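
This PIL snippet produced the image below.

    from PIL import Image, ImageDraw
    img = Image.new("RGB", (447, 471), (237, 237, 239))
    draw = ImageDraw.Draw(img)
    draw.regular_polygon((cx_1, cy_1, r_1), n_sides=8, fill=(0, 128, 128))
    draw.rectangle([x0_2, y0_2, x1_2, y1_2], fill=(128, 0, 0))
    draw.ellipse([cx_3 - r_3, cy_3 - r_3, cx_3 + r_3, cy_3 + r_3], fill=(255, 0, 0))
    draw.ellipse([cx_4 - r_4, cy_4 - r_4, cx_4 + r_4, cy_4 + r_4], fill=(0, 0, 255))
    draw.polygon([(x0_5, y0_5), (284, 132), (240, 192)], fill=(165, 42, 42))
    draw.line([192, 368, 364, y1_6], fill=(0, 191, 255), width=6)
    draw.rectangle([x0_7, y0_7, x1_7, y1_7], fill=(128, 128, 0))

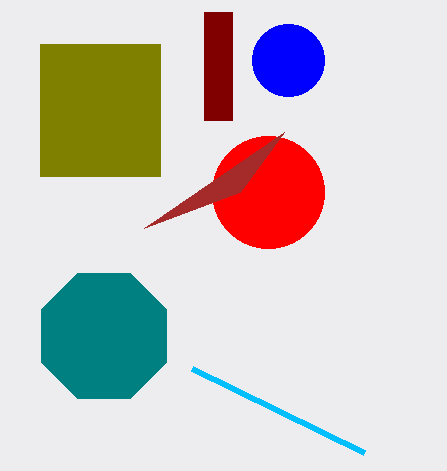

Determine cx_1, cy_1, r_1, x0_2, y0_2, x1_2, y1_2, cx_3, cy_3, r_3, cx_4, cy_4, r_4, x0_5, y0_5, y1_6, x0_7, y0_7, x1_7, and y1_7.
cx_1 = 104, cy_1 = 336, r_1 = 68, x0_2 = 204, y0_2 = 12, x1_2 = 232, y1_2 = 120, cx_3 = 268, cy_3 = 192, r_3 = 56, cx_4 = 288, cy_4 = 60, r_4 = 36, x0_5 = 144, y0_5 = 228, y1_6 = 452, x0_7 = 40, y0_7 = 44, x1_7 = 160, y1_7 = 176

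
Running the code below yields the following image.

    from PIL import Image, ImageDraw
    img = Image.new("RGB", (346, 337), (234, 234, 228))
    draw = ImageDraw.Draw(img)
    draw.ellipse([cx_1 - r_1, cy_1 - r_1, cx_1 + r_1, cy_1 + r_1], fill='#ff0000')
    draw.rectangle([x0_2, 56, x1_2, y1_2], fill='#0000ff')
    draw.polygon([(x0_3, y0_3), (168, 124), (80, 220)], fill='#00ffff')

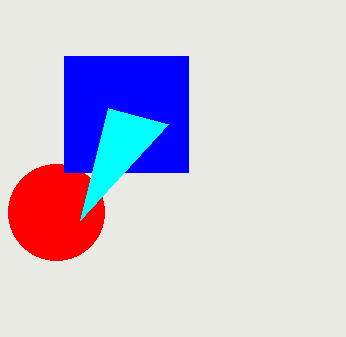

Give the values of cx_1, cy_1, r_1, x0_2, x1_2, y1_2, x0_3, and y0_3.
cx_1 = 56, cy_1 = 212, r_1 = 48, x0_2 = 64, x1_2 = 188, y1_2 = 172, x0_3 = 108, y0_3 = 108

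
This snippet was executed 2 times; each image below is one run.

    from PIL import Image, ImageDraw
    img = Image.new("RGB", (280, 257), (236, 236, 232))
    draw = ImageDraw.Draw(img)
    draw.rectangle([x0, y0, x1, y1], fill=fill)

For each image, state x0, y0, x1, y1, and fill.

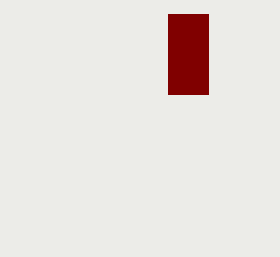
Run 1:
x0 = 168, y0 = 14, x1 = 208, y1 = 94, fill = 'maroon'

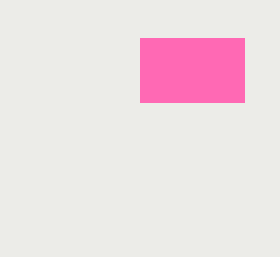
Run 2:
x0 = 140, y0 = 38, x1 = 244, y1 = 102, fill = 'hotpink'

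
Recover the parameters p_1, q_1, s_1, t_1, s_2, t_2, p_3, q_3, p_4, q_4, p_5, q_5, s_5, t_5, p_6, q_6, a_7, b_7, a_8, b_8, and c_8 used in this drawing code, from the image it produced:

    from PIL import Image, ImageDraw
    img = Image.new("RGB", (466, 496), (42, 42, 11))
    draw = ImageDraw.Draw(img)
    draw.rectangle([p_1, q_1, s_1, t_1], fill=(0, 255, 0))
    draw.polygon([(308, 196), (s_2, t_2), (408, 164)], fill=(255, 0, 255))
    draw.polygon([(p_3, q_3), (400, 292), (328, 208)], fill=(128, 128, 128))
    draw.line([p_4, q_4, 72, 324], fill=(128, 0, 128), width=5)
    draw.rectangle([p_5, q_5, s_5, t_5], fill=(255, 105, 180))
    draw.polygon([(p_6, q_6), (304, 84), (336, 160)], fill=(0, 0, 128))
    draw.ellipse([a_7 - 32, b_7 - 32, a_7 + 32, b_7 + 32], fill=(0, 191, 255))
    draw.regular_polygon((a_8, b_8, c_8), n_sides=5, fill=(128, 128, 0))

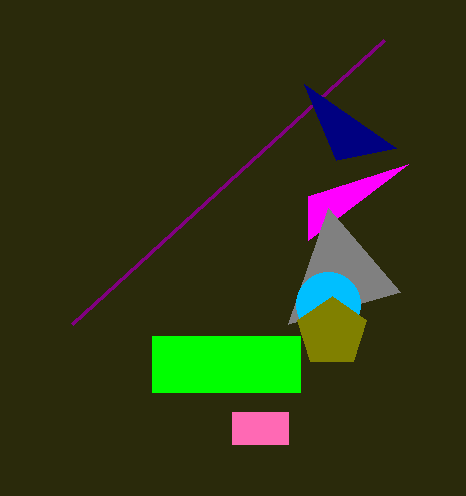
p_1 = 152, q_1 = 336, s_1 = 300, t_1 = 392, s_2 = 308, t_2 = 240, p_3 = 288, q_3 = 324, p_4 = 384, q_4 = 40, p_5 = 232, q_5 = 412, s_5 = 288, t_5 = 444, p_6 = 396, q_6 = 148, a_7 = 328, b_7 = 304, a_8 = 332, b_8 = 332, c_8 = 36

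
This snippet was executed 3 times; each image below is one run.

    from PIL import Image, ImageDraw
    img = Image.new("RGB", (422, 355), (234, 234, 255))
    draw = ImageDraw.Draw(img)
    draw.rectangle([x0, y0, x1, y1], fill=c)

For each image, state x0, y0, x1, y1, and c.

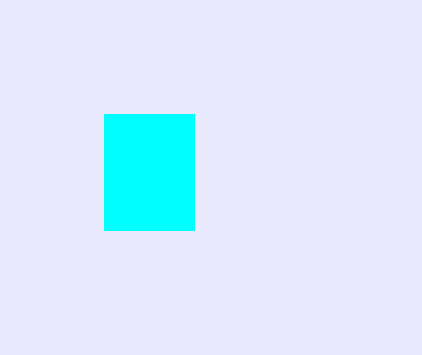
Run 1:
x0 = 104; y0 = 114; x1 = 194; y1 = 230; c = 'cyan'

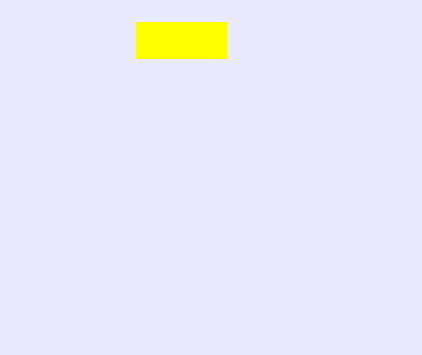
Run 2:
x0 = 136, y0 = 22, x1 = 226, y1 = 58, c = 'yellow'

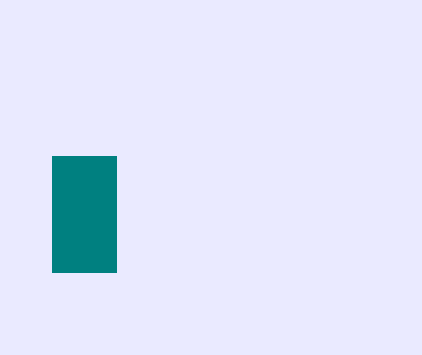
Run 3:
x0 = 52
y0 = 156
x1 = 116
y1 = 272
c = 'teal'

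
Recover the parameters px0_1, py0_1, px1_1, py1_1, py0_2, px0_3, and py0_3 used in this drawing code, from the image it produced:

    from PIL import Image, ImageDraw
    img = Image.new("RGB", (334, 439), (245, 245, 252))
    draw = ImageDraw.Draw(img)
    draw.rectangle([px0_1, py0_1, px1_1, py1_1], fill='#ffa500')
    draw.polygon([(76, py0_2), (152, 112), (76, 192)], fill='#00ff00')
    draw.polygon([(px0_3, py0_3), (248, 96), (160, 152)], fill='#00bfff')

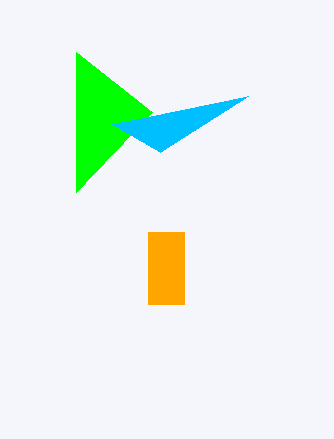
px0_1 = 148, py0_1 = 232, px1_1 = 184, py1_1 = 304, py0_2 = 52, px0_3 = 112, py0_3 = 124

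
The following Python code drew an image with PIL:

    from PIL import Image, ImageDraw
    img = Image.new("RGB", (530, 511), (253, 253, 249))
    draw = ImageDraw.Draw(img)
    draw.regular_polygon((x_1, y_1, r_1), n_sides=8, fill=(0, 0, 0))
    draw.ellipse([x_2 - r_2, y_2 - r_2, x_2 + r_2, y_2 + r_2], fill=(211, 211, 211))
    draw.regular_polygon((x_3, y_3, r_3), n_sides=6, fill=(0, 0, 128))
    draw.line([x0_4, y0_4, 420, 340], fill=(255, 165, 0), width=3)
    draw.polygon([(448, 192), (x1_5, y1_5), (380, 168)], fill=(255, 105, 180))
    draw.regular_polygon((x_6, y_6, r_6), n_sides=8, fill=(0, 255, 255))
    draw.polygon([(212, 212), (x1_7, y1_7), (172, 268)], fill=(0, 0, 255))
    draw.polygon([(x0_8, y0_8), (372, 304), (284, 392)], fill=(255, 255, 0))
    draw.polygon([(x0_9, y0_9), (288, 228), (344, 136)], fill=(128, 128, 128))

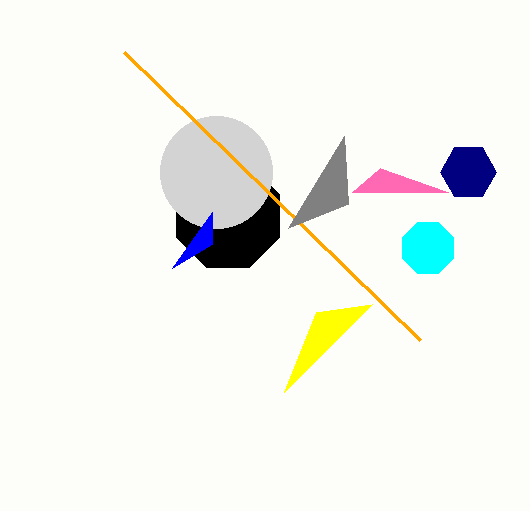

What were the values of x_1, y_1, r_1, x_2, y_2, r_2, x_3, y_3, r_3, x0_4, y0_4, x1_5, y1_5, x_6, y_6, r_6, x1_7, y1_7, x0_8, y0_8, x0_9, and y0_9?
x_1 = 228; y_1 = 216; r_1 = 56; x_2 = 216; y_2 = 172; r_2 = 56; x_3 = 468; y_3 = 172; r_3 = 28; x0_4 = 124; y0_4 = 52; x1_5 = 352; y1_5 = 192; x_6 = 428; y_6 = 248; r_6 = 28; x1_7 = 212; y1_7 = 244; x0_8 = 316; y0_8 = 312; x0_9 = 348; y0_9 = 204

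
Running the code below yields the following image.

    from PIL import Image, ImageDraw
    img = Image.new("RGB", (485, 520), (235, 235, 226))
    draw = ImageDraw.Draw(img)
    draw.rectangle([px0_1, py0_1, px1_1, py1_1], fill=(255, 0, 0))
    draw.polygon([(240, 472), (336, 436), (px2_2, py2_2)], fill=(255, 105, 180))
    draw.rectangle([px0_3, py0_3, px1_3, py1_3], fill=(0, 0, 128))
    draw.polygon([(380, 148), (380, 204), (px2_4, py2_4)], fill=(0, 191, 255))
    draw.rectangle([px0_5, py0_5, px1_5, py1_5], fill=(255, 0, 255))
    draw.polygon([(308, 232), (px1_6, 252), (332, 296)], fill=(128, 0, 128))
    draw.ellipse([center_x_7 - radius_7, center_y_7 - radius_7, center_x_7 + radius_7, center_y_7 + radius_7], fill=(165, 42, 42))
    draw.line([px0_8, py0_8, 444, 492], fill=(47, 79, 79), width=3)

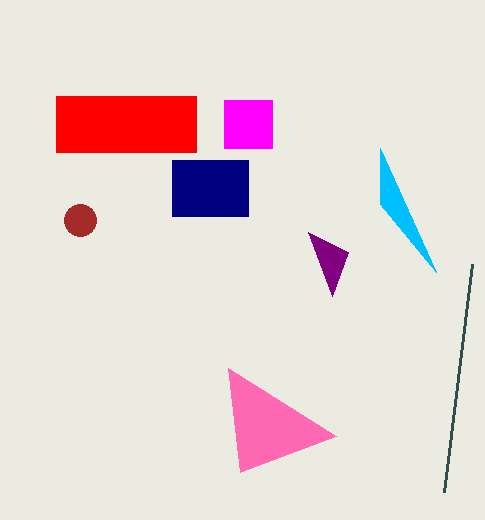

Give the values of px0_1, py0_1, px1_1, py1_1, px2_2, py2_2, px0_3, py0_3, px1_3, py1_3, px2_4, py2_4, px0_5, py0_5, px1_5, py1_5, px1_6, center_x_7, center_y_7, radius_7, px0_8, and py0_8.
px0_1 = 56, py0_1 = 96, px1_1 = 196, py1_1 = 152, px2_2 = 228, py2_2 = 368, px0_3 = 172, py0_3 = 160, px1_3 = 248, py1_3 = 216, px2_4 = 436, py2_4 = 272, px0_5 = 224, py0_5 = 100, px1_5 = 272, py1_5 = 148, px1_6 = 348, center_x_7 = 80, center_y_7 = 220, radius_7 = 16, px0_8 = 472, py0_8 = 264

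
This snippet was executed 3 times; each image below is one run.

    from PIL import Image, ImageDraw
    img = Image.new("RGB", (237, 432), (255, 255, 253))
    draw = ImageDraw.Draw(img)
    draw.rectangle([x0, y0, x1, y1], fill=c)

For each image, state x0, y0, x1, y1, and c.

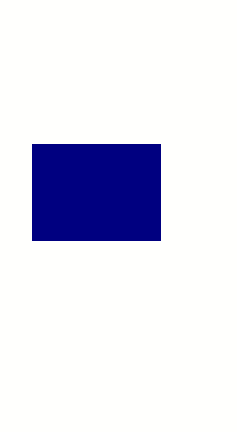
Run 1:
x0 = 32
y0 = 144
x1 = 160
y1 = 240
c = 'navy'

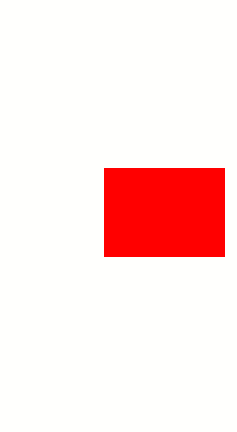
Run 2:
x0 = 104; y0 = 168; x1 = 224; y1 = 256; c = 'red'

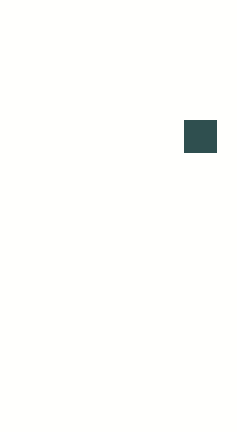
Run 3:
x0 = 184
y0 = 120
x1 = 216
y1 = 152
c = 'darkslategray'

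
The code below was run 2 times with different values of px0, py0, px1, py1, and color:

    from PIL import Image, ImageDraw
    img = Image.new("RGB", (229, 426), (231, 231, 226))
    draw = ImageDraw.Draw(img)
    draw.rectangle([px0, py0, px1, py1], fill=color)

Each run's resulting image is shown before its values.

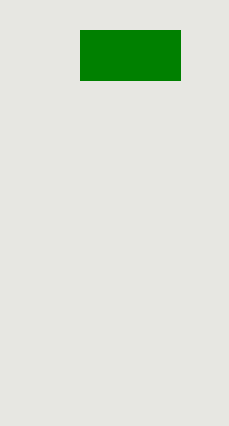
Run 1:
px0 = 80
py0 = 30
px1 = 180
py1 = 80
color = 'green'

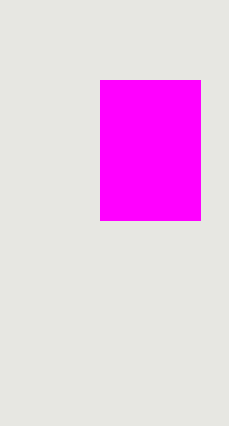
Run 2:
px0 = 100; py0 = 80; px1 = 200; py1 = 220; color = 'magenta'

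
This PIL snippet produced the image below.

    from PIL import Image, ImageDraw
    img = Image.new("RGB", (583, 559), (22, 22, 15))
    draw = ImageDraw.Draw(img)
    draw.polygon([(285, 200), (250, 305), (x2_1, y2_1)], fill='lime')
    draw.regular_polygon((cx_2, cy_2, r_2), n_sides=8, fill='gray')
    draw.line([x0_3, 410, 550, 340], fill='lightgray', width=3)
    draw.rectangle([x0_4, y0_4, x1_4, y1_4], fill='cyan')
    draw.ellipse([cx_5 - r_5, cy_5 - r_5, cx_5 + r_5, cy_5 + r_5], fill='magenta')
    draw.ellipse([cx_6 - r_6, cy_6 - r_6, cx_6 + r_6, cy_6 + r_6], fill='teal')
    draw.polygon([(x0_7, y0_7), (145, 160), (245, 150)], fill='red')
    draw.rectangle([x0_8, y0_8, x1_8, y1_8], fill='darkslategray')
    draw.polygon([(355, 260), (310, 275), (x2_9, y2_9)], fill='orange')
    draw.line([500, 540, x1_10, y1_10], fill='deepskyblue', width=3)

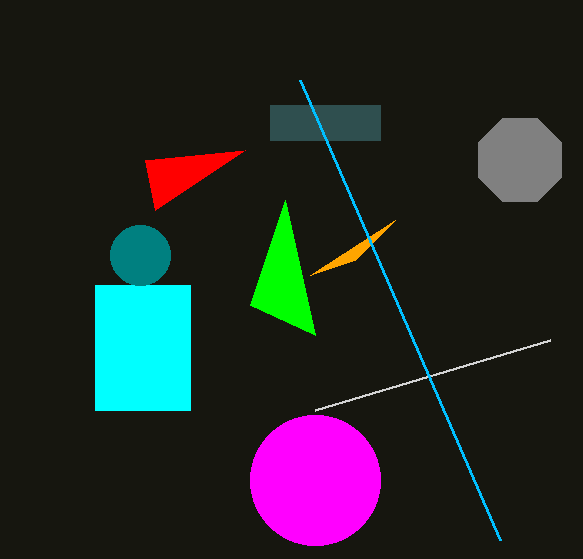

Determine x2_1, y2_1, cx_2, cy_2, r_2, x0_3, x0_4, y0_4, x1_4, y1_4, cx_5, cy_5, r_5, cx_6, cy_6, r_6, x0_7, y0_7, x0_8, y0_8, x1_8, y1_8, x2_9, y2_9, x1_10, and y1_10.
x2_1 = 315; y2_1 = 335; cx_2 = 520; cy_2 = 160; r_2 = 45; x0_3 = 315; x0_4 = 95; y0_4 = 285; x1_4 = 190; y1_4 = 410; cx_5 = 315; cy_5 = 480; r_5 = 65; cx_6 = 140; cy_6 = 255; r_6 = 30; x0_7 = 155; y0_7 = 210; x0_8 = 270; y0_8 = 105; x1_8 = 380; y1_8 = 140; x2_9 = 395; y2_9 = 220; x1_10 = 300; y1_10 = 80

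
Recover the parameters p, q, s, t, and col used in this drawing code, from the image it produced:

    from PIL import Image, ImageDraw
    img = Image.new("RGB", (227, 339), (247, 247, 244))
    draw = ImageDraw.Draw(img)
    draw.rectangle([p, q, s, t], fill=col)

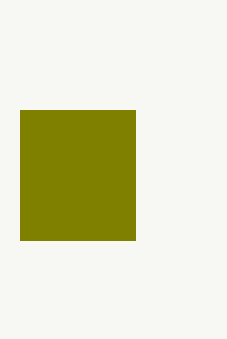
p = 20, q = 110, s = 135, t = 240, col = 'olive'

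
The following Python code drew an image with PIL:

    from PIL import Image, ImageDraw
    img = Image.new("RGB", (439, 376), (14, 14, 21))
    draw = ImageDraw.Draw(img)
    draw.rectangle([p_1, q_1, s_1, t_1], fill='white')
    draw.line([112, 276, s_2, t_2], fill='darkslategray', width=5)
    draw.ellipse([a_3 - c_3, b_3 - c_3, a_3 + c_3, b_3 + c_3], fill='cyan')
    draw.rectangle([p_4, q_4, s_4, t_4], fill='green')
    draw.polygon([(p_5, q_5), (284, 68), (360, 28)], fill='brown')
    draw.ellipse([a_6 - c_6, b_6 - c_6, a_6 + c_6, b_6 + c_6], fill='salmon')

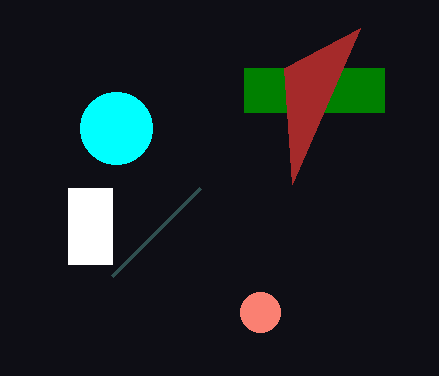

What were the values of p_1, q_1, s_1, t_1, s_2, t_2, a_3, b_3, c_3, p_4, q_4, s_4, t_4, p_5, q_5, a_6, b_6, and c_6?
p_1 = 68, q_1 = 188, s_1 = 112, t_1 = 264, s_2 = 200, t_2 = 188, a_3 = 116, b_3 = 128, c_3 = 36, p_4 = 244, q_4 = 68, s_4 = 384, t_4 = 112, p_5 = 292, q_5 = 184, a_6 = 260, b_6 = 312, c_6 = 20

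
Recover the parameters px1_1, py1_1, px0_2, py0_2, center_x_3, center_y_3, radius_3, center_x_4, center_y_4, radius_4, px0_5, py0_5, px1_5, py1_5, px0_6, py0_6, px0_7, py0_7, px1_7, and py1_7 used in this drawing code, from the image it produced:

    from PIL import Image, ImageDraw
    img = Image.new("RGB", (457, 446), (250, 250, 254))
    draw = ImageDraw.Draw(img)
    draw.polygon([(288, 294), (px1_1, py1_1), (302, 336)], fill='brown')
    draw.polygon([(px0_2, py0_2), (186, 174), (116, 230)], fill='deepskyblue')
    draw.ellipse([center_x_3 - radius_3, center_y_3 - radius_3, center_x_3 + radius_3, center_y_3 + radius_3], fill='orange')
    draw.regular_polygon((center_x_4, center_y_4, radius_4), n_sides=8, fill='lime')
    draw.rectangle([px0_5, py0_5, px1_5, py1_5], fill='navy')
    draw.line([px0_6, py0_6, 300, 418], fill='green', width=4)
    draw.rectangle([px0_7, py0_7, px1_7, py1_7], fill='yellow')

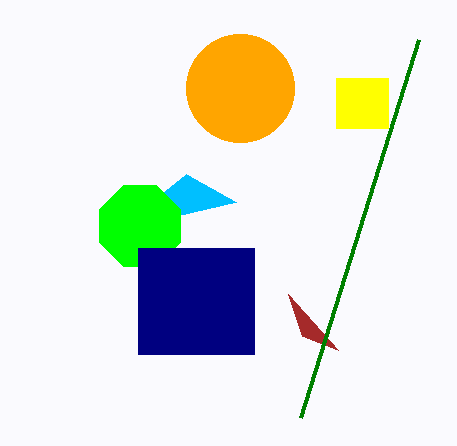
px1_1 = 338
py1_1 = 350
px0_2 = 236
py0_2 = 202
center_x_3 = 240
center_y_3 = 88
radius_3 = 54
center_x_4 = 140
center_y_4 = 226
radius_4 = 44
px0_5 = 138
py0_5 = 248
px1_5 = 254
py1_5 = 354
px0_6 = 418
py0_6 = 40
px0_7 = 336
py0_7 = 78
px1_7 = 388
py1_7 = 128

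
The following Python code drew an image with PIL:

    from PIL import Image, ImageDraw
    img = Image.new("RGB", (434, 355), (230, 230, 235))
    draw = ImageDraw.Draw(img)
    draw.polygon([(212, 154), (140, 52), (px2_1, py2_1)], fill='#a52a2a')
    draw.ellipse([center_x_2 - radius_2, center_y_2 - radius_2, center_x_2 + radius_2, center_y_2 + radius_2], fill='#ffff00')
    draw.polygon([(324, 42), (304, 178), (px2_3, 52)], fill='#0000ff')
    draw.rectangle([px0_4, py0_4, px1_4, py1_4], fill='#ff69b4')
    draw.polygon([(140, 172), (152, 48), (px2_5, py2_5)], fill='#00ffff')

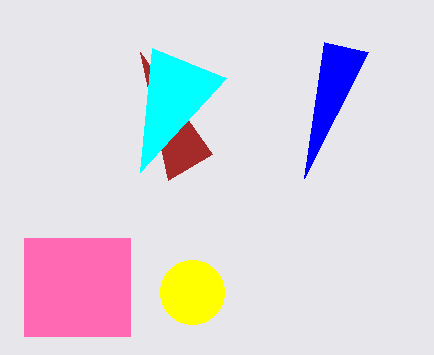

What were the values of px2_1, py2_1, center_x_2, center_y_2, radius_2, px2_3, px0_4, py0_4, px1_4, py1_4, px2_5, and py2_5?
px2_1 = 168
py2_1 = 180
center_x_2 = 192
center_y_2 = 292
radius_2 = 32
px2_3 = 368
px0_4 = 24
py0_4 = 238
px1_4 = 130
py1_4 = 336
px2_5 = 226
py2_5 = 78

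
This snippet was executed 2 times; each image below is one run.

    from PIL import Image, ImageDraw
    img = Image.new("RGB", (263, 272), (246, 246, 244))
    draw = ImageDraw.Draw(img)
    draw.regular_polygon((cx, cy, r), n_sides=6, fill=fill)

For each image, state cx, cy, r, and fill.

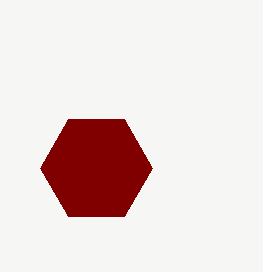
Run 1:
cx = 96; cy = 168; r = 56; fill = 'maroon'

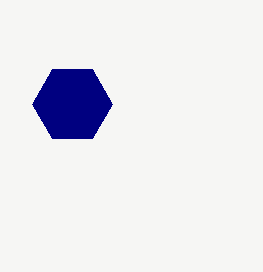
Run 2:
cx = 72; cy = 104; r = 40; fill = 'navy'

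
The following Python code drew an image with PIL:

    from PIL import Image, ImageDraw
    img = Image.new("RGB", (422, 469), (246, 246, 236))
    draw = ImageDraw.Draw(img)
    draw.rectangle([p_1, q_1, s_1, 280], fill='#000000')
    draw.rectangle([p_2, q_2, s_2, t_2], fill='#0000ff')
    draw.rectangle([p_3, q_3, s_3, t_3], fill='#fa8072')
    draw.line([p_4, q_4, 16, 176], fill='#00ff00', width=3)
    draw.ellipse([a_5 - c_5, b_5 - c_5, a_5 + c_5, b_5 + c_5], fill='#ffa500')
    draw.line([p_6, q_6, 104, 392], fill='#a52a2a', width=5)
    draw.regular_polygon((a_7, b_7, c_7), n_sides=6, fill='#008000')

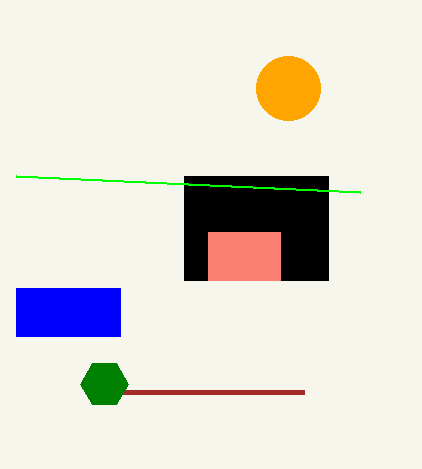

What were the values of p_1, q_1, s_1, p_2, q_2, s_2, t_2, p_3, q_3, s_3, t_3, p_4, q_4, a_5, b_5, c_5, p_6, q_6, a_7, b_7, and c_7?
p_1 = 184, q_1 = 176, s_1 = 328, p_2 = 16, q_2 = 288, s_2 = 120, t_2 = 336, p_3 = 208, q_3 = 232, s_3 = 280, t_3 = 280, p_4 = 360, q_4 = 192, a_5 = 288, b_5 = 88, c_5 = 32, p_6 = 304, q_6 = 392, a_7 = 104, b_7 = 384, c_7 = 24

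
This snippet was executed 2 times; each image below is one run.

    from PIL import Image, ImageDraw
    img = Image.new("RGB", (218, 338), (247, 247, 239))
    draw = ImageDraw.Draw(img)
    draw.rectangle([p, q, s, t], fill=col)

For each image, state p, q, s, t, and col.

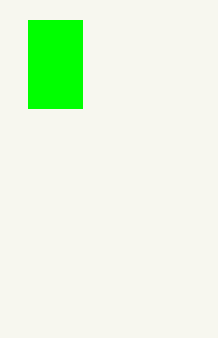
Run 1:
p = 28, q = 20, s = 82, t = 108, col = 'lime'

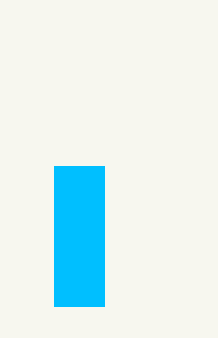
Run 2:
p = 54; q = 166; s = 104; t = 306; col = 'deepskyblue'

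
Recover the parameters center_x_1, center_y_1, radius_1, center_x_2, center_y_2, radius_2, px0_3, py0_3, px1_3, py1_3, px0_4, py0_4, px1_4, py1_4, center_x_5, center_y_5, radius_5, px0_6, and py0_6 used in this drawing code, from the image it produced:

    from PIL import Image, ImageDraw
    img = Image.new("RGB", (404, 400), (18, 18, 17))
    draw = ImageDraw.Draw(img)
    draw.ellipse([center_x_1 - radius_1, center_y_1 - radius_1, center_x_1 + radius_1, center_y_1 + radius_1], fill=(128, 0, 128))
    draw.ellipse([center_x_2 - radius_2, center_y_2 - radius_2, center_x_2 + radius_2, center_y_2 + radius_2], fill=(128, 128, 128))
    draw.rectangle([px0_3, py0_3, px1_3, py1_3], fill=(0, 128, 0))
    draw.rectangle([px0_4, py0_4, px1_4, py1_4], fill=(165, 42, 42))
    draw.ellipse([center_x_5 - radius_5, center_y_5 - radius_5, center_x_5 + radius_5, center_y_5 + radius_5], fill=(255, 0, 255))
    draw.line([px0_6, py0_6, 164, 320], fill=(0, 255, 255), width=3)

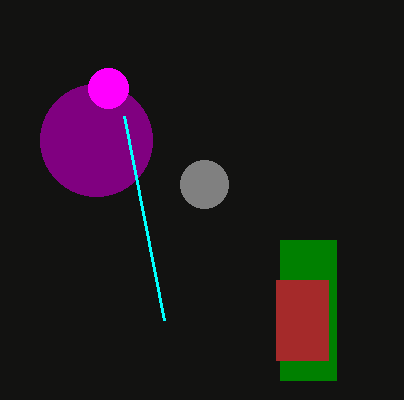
center_x_1 = 96, center_y_1 = 140, radius_1 = 56, center_x_2 = 204, center_y_2 = 184, radius_2 = 24, px0_3 = 280, py0_3 = 240, px1_3 = 336, py1_3 = 380, px0_4 = 276, py0_4 = 280, px1_4 = 328, py1_4 = 360, center_x_5 = 108, center_y_5 = 88, radius_5 = 20, px0_6 = 124, py0_6 = 116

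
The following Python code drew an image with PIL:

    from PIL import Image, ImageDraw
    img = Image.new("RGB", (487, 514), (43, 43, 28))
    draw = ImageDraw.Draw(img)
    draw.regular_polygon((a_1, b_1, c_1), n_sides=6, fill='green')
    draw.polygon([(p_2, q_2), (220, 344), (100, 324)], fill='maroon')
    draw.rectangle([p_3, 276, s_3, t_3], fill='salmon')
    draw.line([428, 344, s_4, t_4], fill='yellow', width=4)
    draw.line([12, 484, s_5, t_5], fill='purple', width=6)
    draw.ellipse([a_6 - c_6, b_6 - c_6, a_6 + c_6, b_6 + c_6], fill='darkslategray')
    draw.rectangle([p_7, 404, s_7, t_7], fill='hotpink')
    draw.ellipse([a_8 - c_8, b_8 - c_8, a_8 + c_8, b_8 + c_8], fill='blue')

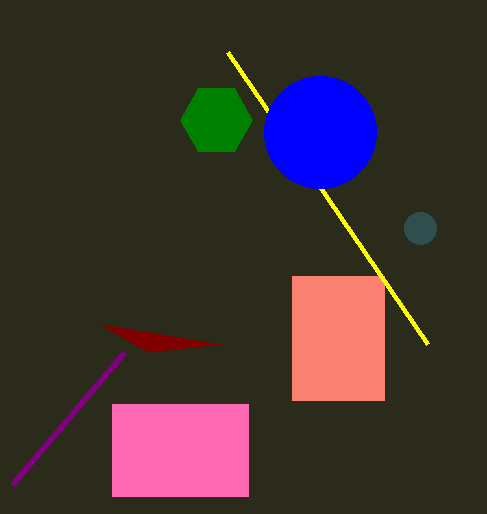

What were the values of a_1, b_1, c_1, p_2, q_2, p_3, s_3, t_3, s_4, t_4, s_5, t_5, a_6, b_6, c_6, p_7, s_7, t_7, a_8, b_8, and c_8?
a_1 = 216; b_1 = 120; c_1 = 36; p_2 = 148; q_2 = 352; p_3 = 292; s_3 = 384; t_3 = 400; s_4 = 228; t_4 = 52; s_5 = 124; t_5 = 352; a_6 = 420; b_6 = 228; c_6 = 16; p_7 = 112; s_7 = 248; t_7 = 496; a_8 = 320; b_8 = 132; c_8 = 56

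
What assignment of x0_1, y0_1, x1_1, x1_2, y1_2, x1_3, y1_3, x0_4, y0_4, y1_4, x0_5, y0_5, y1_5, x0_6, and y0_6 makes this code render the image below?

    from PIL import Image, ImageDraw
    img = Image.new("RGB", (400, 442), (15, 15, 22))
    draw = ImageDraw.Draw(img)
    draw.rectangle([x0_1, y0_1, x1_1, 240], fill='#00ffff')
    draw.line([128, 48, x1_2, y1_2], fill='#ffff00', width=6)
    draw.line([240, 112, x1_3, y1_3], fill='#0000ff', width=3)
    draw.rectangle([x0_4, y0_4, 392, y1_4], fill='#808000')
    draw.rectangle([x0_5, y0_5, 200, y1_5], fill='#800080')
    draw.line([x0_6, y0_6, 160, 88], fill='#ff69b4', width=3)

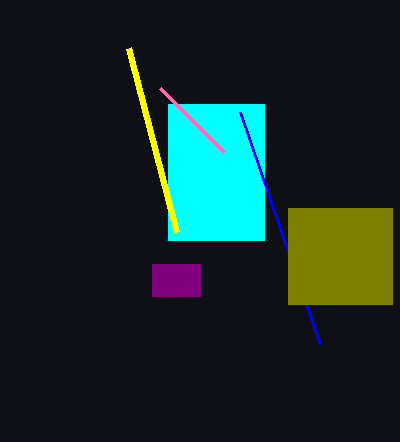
x0_1 = 168; y0_1 = 104; x1_1 = 264; x1_2 = 176; y1_2 = 232; x1_3 = 320; y1_3 = 344; x0_4 = 288; y0_4 = 208; y1_4 = 304; x0_5 = 152; y0_5 = 264; y1_5 = 296; x0_6 = 224; y0_6 = 152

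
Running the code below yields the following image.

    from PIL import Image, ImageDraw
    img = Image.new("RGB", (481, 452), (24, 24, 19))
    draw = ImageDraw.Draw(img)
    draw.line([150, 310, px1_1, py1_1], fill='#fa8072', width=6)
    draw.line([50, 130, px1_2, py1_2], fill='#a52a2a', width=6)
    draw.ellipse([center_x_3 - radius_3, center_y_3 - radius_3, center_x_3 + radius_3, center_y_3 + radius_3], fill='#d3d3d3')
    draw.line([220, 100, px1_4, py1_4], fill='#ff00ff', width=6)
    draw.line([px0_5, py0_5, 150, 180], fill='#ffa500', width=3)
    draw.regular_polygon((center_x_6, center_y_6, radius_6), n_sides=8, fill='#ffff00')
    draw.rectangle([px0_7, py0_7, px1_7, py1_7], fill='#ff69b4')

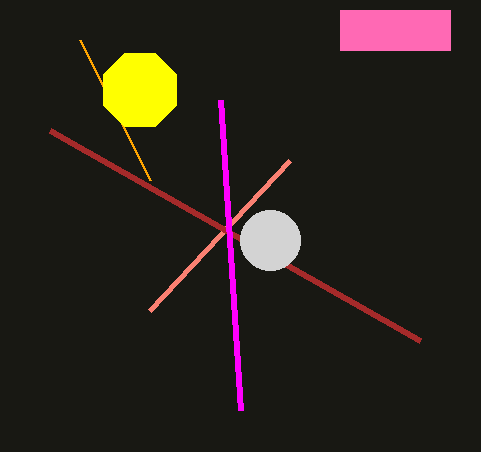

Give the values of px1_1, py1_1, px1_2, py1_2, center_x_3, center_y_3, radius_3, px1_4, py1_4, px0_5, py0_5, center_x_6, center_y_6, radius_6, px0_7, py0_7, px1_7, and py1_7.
px1_1 = 290, py1_1 = 160, px1_2 = 420, py1_2 = 340, center_x_3 = 270, center_y_3 = 240, radius_3 = 30, px1_4 = 240, py1_4 = 410, px0_5 = 80, py0_5 = 40, center_x_6 = 140, center_y_6 = 90, radius_6 = 40, px0_7 = 340, py0_7 = 10, px1_7 = 450, py1_7 = 50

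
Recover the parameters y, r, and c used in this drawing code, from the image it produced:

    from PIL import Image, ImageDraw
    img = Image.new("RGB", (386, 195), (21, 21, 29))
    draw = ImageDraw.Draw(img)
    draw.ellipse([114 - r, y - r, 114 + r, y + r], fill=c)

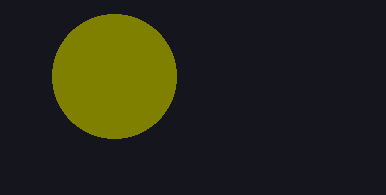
y = 76; r = 62; c = 'olive'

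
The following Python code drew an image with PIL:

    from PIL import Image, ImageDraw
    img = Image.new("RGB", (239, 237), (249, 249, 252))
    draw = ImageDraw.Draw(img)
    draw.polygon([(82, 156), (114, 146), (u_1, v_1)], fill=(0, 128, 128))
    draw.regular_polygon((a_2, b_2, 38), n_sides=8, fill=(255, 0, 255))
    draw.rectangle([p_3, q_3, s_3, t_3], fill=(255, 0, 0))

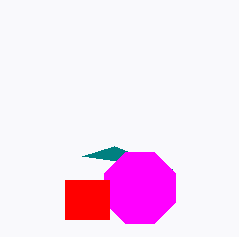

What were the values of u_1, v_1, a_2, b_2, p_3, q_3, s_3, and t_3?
u_1 = 172; v_1 = 169; a_2 = 140; b_2 = 188; p_3 = 65; q_3 = 180; s_3 = 109; t_3 = 219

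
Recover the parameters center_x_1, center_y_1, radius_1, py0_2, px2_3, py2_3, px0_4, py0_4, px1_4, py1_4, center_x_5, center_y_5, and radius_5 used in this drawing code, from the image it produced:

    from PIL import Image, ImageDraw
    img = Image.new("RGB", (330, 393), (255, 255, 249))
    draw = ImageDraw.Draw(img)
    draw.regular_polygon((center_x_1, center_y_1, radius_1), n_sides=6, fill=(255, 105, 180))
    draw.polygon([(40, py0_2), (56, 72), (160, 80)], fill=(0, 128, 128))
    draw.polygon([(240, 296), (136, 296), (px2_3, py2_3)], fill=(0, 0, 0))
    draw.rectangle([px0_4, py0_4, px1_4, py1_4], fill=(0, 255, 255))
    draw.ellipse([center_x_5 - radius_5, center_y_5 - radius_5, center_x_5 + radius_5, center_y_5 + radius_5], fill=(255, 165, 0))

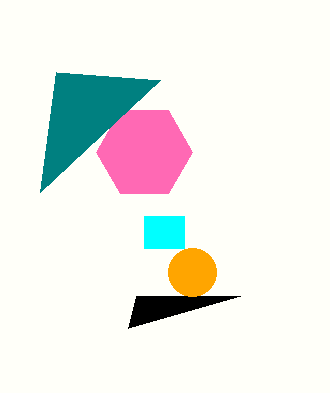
center_x_1 = 144, center_y_1 = 152, radius_1 = 48, py0_2 = 192, px2_3 = 128, py2_3 = 328, px0_4 = 144, py0_4 = 216, px1_4 = 184, py1_4 = 248, center_x_5 = 192, center_y_5 = 272, radius_5 = 24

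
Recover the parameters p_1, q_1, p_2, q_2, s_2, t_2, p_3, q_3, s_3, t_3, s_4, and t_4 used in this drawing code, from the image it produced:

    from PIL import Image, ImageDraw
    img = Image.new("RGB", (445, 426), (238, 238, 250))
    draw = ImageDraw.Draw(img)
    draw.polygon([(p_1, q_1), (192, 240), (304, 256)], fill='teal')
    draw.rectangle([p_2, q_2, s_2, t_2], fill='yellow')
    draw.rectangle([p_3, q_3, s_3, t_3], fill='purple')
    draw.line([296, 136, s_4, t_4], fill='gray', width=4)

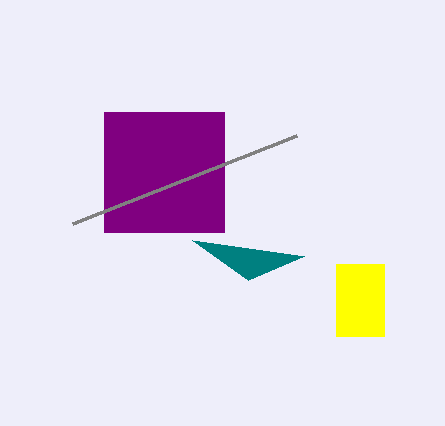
p_1 = 248, q_1 = 280, p_2 = 336, q_2 = 264, s_2 = 384, t_2 = 336, p_3 = 104, q_3 = 112, s_3 = 224, t_3 = 232, s_4 = 72, t_4 = 224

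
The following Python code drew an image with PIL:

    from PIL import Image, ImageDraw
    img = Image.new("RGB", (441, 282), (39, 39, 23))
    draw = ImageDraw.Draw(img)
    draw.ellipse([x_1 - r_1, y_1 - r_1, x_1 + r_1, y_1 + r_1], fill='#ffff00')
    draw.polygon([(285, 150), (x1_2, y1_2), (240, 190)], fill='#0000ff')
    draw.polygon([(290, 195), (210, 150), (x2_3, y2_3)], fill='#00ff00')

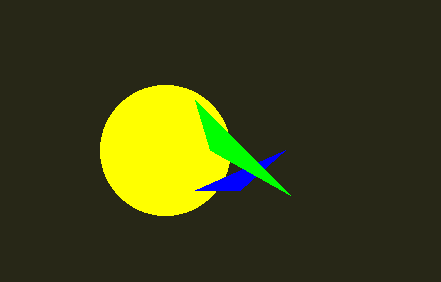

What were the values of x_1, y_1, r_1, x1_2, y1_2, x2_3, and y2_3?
x_1 = 165; y_1 = 150; r_1 = 65; x1_2 = 195; y1_2 = 190; x2_3 = 195; y2_3 = 100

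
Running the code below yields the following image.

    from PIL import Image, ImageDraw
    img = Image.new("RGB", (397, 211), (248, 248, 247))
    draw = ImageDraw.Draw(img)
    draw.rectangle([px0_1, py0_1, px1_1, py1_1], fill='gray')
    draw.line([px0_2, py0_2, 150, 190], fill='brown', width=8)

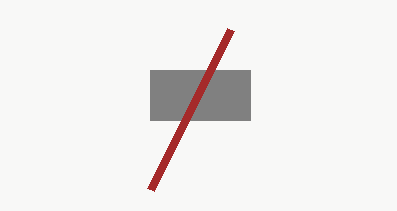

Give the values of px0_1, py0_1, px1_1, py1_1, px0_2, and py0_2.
px0_1 = 150; py0_1 = 70; px1_1 = 250; py1_1 = 120; px0_2 = 230; py0_2 = 30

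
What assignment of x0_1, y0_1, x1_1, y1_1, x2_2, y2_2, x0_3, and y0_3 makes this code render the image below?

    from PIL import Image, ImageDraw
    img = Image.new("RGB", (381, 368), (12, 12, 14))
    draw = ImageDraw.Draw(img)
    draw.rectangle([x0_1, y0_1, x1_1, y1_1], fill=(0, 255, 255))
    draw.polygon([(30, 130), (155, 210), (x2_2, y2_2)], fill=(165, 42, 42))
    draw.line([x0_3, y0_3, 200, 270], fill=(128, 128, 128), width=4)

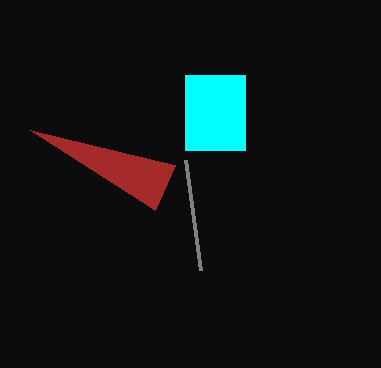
x0_1 = 185; y0_1 = 75; x1_1 = 245; y1_1 = 150; x2_2 = 175; y2_2 = 165; x0_3 = 185; y0_3 = 160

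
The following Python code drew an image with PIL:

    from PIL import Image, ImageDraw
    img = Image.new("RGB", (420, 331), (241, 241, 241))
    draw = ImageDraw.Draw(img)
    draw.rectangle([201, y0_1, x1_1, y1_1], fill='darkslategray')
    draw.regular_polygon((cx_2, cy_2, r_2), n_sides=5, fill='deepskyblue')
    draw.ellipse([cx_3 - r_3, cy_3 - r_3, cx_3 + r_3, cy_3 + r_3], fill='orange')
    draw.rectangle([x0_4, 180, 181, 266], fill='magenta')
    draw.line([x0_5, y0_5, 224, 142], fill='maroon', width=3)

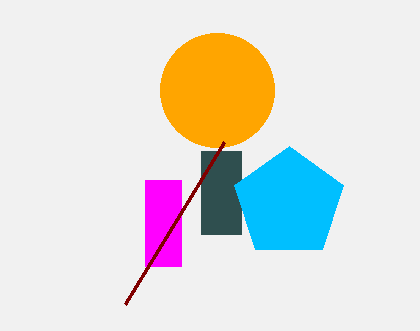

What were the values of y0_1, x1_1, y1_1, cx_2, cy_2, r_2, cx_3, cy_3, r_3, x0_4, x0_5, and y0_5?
y0_1 = 151, x1_1 = 241, y1_1 = 234, cx_2 = 289, cy_2 = 203, r_2 = 57, cx_3 = 217, cy_3 = 90, r_3 = 57, x0_4 = 145, x0_5 = 125, y0_5 = 304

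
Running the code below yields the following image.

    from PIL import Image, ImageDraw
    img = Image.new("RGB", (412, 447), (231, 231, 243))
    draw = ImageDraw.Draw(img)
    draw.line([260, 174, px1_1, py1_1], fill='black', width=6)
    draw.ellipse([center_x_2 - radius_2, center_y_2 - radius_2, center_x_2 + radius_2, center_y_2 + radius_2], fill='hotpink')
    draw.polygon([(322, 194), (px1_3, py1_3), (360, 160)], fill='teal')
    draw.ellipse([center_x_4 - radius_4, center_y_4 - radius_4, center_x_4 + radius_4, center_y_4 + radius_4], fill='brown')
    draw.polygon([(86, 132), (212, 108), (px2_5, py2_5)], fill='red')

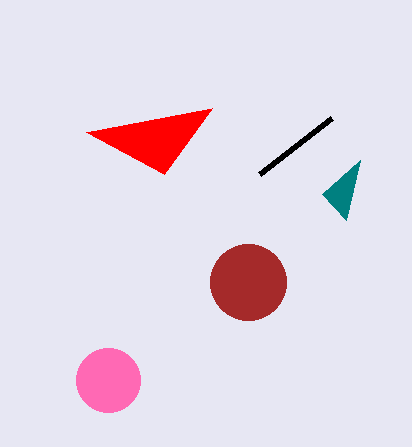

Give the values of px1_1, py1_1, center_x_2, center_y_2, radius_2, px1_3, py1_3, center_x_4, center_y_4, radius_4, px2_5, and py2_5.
px1_1 = 332; py1_1 = 118; center_x_2 = 108; center_y_2 = 380; radius_2 = 32; px1_3 = 346; py1_3 = 220; center_x_4 = 248; center_y_4 = 282; radius_4 = 38; px2_5 = 164; py2_5 = 174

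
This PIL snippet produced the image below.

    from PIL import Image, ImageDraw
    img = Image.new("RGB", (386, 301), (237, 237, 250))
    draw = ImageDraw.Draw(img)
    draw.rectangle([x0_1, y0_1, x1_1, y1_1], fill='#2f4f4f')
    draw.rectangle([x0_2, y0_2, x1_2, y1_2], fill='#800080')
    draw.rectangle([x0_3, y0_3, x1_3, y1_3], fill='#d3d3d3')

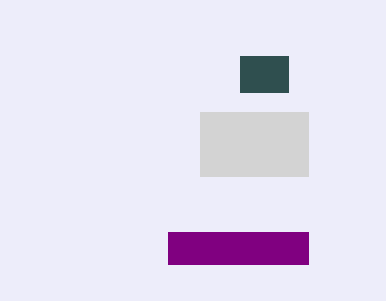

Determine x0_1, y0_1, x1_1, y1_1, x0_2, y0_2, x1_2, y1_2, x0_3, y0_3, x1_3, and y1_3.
x0_1 = 240; y0_1 = 56; x1_1 = 288; y1_1 = 92; x0_2 = 168; y0_2 = 232; x1_2 = 308; y1_2 = 264; x0_3 = 200; y0_3 = 112; x1_3 = 308; y1_3 = 176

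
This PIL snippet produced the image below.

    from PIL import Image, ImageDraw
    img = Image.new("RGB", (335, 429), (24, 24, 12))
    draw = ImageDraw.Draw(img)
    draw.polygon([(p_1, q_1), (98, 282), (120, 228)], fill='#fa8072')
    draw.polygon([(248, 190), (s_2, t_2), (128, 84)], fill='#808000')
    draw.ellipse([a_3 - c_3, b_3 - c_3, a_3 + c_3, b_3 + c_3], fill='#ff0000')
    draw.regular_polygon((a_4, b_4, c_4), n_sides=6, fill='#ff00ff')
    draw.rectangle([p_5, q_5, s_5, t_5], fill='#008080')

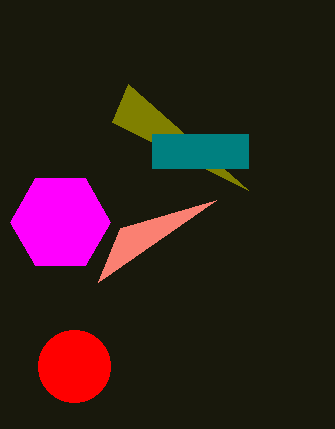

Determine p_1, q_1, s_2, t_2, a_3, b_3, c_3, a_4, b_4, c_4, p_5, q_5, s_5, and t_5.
p_1 = 216, q_1 = 200, s_2 = 112, t_2 = 122, a_3 = 74, b_3 = 366, c_3 = 36, a_4 = 60, b_4 = 222, c_4 = 50, p_5 = 152, q_5 = 134, s_5 = 248, t_5 = 168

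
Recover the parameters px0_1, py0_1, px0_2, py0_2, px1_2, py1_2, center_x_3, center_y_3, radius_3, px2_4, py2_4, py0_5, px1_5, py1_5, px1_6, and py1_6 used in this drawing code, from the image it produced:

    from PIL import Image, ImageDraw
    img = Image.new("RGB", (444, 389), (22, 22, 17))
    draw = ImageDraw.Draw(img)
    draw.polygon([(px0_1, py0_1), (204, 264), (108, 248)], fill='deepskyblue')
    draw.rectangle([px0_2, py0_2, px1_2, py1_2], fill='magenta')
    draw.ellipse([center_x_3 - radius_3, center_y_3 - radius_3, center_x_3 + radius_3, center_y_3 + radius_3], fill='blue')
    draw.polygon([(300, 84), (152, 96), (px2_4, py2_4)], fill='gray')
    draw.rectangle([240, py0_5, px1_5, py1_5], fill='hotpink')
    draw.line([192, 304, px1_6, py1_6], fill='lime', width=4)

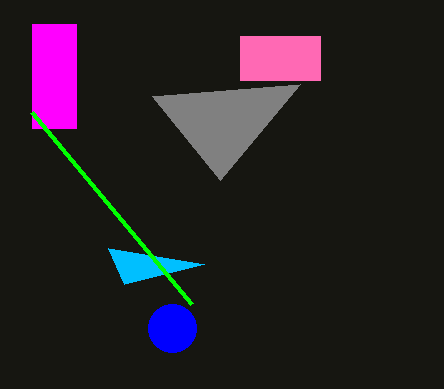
px0_1 = 124, py0_1 = 284, px0_2 = 32, py0_2 = 24, px1_2 = 76, py1_2 = 128, center_x_3 = 172, center_y_3 = 328, radius_3 = 24, px2_4 = 220, py2_4 = 180, py0_5 = 36, px1_5 = 320, py1_5 = 80, px1_6 = 32, py1_6 = 112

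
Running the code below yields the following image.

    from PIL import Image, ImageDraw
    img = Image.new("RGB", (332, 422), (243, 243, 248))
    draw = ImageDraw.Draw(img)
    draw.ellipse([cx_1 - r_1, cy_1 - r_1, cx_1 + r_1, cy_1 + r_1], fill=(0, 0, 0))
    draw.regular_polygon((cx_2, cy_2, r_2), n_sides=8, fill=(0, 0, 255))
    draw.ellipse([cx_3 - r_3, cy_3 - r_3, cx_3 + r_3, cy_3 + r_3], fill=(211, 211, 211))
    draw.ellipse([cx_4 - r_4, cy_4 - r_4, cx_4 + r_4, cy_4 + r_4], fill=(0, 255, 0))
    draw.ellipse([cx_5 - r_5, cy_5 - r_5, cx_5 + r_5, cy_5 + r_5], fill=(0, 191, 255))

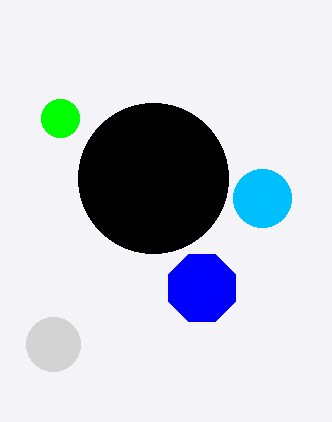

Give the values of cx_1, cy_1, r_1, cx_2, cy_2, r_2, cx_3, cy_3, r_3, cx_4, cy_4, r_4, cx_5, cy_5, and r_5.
cx_1 = 153
cy_1 = 178
r_1 = 75
cx_2 = 202
cy_2 = 288
r_2 = 36
cx_3 = 53
cy_3 = 344
r_3 = 27
cx_4 = 60
cy_4 = 118
r_4 = 19
cx_5 = 262
cy_5 = 198
r_5 = 29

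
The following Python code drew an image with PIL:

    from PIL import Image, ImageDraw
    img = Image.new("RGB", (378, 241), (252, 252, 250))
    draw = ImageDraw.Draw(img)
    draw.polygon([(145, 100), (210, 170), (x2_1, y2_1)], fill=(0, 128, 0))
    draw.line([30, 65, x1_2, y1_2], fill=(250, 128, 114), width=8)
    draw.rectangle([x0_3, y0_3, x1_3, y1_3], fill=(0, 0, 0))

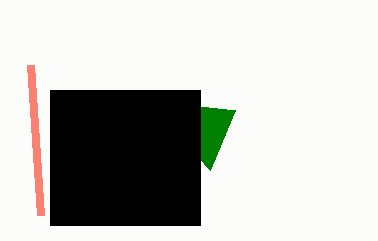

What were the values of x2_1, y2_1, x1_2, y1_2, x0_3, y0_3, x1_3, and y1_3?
x2_1 = 235; y2_1 = 110; x1_2 = 40; y1_2 = 215; x0_3 = 50; y0_3 = 90; x1_3 = 200; y1_3 = 225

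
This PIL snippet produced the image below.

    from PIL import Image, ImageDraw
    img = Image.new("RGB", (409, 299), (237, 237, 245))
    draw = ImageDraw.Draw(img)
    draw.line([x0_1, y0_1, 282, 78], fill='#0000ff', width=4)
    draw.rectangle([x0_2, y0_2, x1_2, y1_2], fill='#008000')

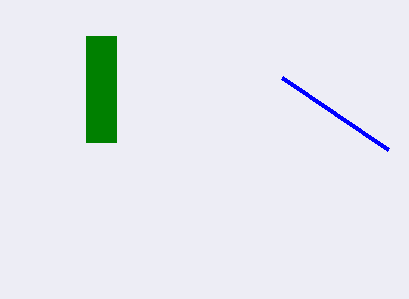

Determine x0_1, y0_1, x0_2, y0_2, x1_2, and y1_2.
x0_1 = 388; y0_1 = 150; x0_2 = 86; y0_2 = 36; x1_2 = 116; y1_2 = 142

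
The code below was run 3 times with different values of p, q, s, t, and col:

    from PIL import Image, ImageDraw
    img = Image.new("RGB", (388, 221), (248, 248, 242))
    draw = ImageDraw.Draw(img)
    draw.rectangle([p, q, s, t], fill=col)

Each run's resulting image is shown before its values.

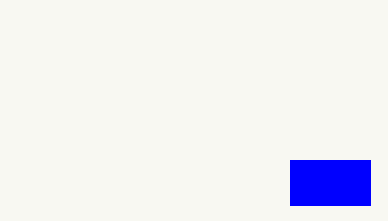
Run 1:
p = 290
q = 160
s = 370
t = 205
col = 'blue'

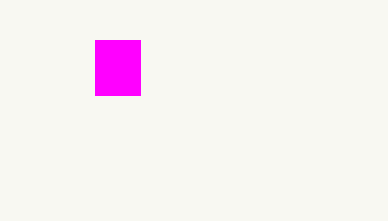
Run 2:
p = 95, q = 40, s = 140, t = 95, col = 'magenta'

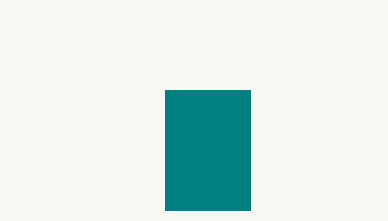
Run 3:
p = 165
q = 90
s = 250
t = 210
col = 'teal'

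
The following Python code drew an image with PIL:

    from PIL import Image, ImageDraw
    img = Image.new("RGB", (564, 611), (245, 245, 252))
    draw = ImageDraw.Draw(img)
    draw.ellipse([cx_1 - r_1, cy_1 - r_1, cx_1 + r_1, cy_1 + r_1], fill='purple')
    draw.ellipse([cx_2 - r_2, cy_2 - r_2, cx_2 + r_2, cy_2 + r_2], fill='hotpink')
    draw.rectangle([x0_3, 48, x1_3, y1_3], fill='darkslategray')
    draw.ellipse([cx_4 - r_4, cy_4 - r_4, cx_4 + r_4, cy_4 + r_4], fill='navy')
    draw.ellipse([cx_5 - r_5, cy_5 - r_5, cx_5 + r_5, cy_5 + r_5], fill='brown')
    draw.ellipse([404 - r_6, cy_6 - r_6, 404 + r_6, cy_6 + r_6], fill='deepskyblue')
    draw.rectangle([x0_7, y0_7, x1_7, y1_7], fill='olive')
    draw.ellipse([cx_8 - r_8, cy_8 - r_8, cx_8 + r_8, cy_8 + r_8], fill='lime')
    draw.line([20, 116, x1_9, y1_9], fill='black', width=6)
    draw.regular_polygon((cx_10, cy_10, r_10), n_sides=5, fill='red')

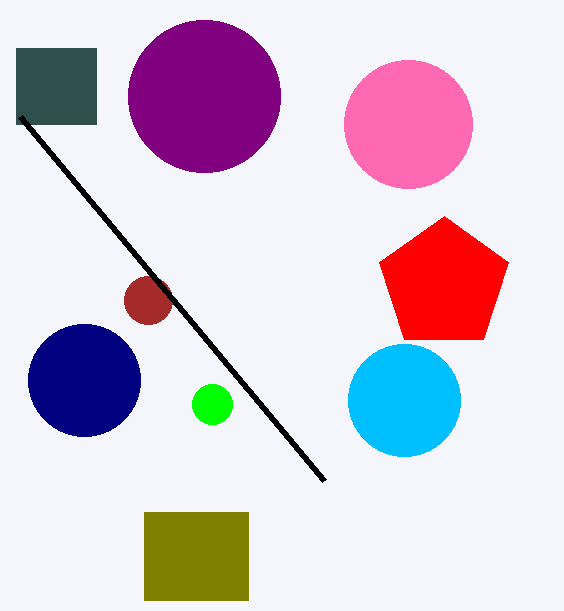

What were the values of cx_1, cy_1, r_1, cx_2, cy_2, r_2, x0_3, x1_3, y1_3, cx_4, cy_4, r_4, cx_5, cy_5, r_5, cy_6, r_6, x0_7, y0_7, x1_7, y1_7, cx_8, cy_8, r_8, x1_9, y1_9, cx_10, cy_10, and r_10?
cx_1 = 204; cy_1 = 96; r_1 = 76; cx_2 = 408; cy_2 = 124; r_2 = 64; x0_3 = 16; x1_3 = 96; y1_3 = 124; cx_4 = 84; cy_4 = 380; r_4 = 56; cx_5 = 148; cy_5 = 300; r_5 = 24; cy_6 = 400; r_6 = 56; x0_7 = 144; y0_7 = 512; x1_7 = 248; y1_7 = 600; cx_8 = 212; cy_8 = 404; r_8 = 20; x1_9 = 324; y1_9 = 480; cx_10 = 444; cy_10 = 284; r_10 = 68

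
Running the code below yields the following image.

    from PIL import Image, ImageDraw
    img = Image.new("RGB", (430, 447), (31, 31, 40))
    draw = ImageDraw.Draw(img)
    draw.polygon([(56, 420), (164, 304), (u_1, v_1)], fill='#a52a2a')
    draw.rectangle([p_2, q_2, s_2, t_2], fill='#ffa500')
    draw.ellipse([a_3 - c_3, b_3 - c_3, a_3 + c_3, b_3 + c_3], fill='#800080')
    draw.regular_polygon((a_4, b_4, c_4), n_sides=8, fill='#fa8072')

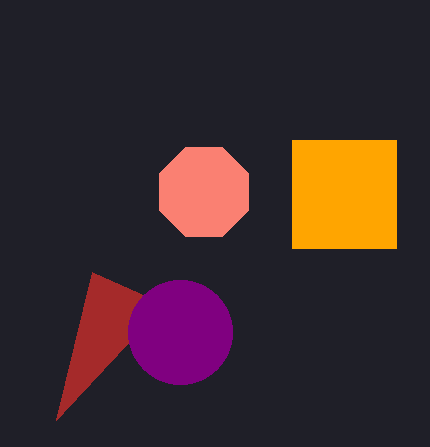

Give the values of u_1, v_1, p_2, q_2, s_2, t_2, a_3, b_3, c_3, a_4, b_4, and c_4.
u_1 = 92; v_1 = 272; p_2 = 292; q_2 = 140; s_2 = 396; t_2 = 248; a_3 = 180; b_3 = 332; c_3 = 52; a_4 = 204; b_4 = 192; c_4 = 48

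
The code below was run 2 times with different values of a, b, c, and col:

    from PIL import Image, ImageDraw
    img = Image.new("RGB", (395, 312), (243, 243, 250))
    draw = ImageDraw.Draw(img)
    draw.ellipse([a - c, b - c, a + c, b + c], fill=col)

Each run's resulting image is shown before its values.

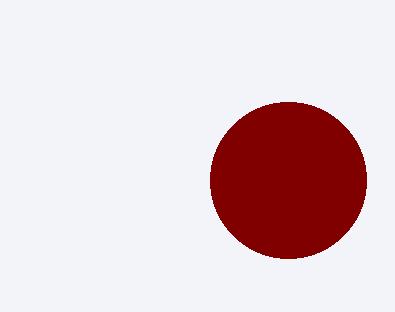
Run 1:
a = 288
b = 180
c = 78
col = 'maroon'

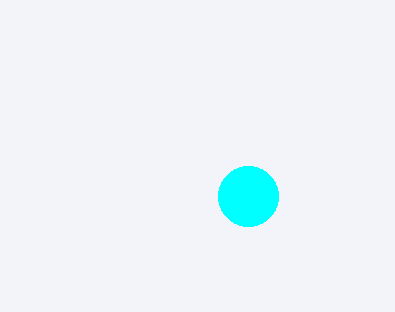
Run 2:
a = 248, b = 196, c = 30, col = 'cyan'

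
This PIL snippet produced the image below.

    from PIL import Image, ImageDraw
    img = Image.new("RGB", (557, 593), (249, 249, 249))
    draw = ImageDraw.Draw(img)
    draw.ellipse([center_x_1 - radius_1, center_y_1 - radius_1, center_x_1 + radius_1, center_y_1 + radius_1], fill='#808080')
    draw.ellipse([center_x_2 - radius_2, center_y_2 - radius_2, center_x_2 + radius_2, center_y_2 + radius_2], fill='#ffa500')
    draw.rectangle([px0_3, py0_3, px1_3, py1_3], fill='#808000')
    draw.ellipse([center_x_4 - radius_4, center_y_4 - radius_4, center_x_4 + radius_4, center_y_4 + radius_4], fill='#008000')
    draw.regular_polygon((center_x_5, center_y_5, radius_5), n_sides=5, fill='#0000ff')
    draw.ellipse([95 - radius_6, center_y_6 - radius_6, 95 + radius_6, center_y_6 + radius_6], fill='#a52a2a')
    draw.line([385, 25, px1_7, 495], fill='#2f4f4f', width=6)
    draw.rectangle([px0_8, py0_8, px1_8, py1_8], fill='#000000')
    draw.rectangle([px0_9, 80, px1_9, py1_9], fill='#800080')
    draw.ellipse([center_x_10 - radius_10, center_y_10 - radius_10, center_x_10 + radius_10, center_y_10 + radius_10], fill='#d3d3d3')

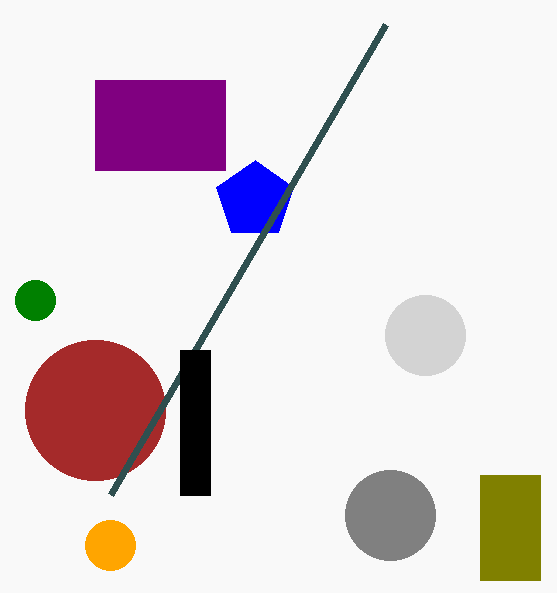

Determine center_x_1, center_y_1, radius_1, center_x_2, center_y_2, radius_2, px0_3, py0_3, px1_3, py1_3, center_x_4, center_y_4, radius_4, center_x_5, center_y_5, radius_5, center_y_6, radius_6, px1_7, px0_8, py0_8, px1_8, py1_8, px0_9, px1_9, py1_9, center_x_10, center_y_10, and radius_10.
center_x_1 = 390, center_y_1 = 515, radius_1 = 45, center_x_2 = 110, center_y_2 = 545, radius_2 = 25, px0_3 = 480, py0_3 = 475, px1_3 = 540, py1_3 = 580, center_x_4 = 35, center_y_4 = 300, radius_4 = 20, center_x_5 = 255, center_y_5 = 200, radius_5 = 40, center_y_6 = 410, radius_6 = 70, px1_7 = 110, px0_8 = 180, py0_8 = 350, px1_8 = 210, py1_8 = 495, px0_9 = 95, px1_9 = 225, py1_9 = 170, center_x_10 = 425, center_y_10 = 335, radius_10 = 40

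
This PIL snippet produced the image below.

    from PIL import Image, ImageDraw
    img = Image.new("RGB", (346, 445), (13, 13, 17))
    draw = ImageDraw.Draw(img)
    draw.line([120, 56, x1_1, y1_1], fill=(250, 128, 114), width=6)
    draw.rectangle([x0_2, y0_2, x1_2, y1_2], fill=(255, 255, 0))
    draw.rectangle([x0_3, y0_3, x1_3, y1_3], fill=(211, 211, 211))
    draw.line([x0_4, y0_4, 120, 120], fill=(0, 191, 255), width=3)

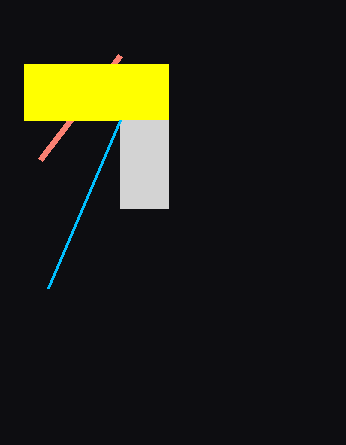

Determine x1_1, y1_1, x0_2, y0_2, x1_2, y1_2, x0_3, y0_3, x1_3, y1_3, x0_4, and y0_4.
x1_1 = 40
y1_1 = 160
x0_2 = 24
y0_2 = 64
x1_2 = 168
y1_2 = 120
x0_3 = 120
y0_3 = 120
x1_3 = 168
y1_3 = 208
x0_4 = 48
y0_4 = 288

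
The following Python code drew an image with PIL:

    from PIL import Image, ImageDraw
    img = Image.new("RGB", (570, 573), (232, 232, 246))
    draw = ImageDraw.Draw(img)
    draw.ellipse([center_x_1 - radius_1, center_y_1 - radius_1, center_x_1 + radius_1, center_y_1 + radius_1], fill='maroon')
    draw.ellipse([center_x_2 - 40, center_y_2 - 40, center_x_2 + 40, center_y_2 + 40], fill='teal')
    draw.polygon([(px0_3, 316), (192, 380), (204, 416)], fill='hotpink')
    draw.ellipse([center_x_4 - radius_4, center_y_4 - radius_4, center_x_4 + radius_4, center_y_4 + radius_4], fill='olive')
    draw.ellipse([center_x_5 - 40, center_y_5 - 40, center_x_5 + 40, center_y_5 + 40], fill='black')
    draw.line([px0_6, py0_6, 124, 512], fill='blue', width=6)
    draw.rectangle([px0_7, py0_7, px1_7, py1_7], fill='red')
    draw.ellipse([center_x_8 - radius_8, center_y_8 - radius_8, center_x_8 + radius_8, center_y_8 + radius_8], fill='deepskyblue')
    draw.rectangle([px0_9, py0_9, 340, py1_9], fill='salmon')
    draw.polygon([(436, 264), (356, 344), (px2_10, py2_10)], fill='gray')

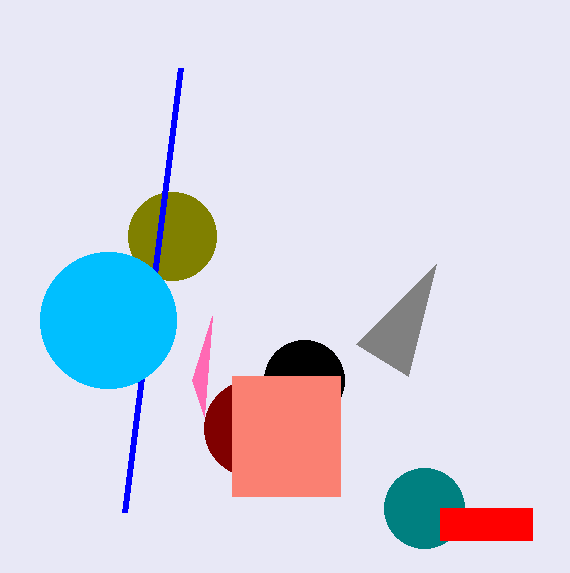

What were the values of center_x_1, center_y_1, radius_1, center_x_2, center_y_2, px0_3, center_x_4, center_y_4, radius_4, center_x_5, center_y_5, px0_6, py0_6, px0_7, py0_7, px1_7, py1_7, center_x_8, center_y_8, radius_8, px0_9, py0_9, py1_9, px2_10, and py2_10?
center_x_1 = 252; center_y_1 = 428; radius_1 = 48; center_x_2 = 424; center_y_2 = 508; px0_3 = 212; center_x_4 = 172; center_y_4 = 236; radius_4 = 44; center_x_5 = 304; center_y_5 = 380; px0_6 = 180; py0_6 = 68; px0_7 = 440; py0_7 = 508; px1_7 = 532; py1_7 = 540; center_x_8 = 108; center_y_8 = 320; radius_8 = 68; px0_9 = 232; py0_9 = 376; py1_9 = 496; px2_10 = 408; py2_10 = 376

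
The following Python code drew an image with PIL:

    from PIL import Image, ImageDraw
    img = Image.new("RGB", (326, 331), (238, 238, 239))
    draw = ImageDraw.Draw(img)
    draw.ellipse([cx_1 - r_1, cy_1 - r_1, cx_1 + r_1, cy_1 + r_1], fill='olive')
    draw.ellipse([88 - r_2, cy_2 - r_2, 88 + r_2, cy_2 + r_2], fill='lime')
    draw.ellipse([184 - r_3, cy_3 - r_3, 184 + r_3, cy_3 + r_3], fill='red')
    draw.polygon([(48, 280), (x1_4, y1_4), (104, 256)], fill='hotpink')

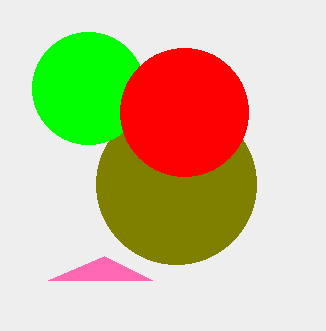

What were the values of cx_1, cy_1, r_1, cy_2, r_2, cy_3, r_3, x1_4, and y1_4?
cx_1 = 176; cy_1 = 184; r_1 = 80; cy_2 = 88; r_2 = 56; cy_3 = 112; r_3 = 64; x1_4 = 152; y1_4 = 280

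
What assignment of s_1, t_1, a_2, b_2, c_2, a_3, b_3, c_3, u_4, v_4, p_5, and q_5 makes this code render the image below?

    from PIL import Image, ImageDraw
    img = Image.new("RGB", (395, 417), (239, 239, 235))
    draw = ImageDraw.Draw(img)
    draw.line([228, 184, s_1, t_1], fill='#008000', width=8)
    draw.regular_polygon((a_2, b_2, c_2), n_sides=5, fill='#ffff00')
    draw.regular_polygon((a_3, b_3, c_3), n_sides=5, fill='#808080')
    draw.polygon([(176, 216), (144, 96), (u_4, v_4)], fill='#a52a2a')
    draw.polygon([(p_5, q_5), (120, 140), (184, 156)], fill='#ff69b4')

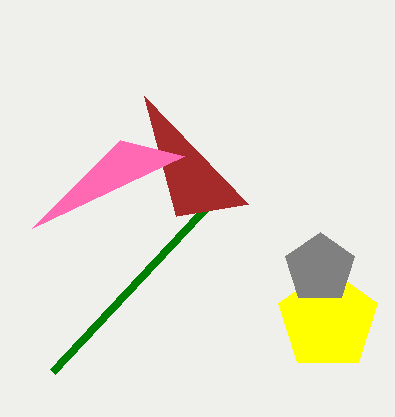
s_1 = 52; t_1 = 372; a_2 = 328; b_2 = 320; c_2 = 52; a_3 = 320; b_3 = 268; c_3 = 36; u_4 = 248; v_4 = 204; p_5 = 32; q_5 = 228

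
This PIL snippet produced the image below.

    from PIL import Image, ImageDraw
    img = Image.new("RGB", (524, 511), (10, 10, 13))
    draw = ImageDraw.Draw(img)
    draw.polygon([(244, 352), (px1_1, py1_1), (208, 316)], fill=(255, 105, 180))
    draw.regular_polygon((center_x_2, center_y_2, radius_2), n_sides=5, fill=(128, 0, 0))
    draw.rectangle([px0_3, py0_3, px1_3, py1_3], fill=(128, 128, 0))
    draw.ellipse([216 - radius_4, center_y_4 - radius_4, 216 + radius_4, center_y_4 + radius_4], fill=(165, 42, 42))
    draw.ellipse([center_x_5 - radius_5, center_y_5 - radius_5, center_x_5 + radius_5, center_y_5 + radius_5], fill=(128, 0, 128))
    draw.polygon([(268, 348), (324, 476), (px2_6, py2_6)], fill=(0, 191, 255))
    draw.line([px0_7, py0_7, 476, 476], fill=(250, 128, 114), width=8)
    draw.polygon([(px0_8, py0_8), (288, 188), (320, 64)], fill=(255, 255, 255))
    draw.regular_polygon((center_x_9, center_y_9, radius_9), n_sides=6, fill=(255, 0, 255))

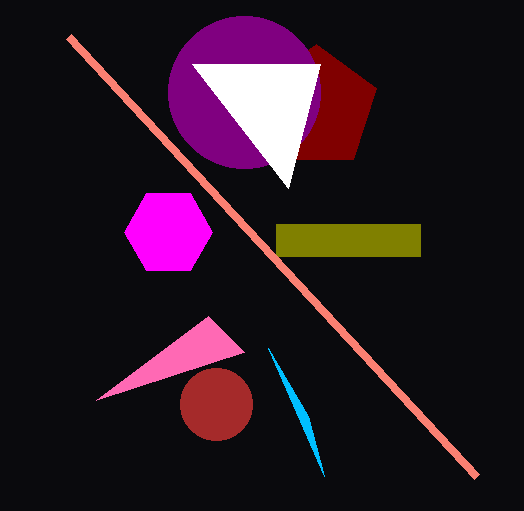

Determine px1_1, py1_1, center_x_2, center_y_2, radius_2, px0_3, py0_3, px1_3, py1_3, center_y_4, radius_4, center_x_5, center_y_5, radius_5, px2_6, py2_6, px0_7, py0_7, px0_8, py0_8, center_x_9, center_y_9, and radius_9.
px1_1 = 96, py1_1 = 400, center_x_2 = 316, center_y_2 = 108, radius_2 = 64, px0_3 = 276, py0_3 = 224, px1_3 = 420, py1_3 = 256, center_y_4 = 404, radius_4 = 36, center_x_5 = 244, center_y_5 = 92, radius_5 = 76, px2_6 = 308, py2_6 = 416, px0_7 = 68, py0_7 = 36, px0_8 = 192, py0_8 = 64, center_x_9 = 168, center_y_9 = 232, radius_9 = 44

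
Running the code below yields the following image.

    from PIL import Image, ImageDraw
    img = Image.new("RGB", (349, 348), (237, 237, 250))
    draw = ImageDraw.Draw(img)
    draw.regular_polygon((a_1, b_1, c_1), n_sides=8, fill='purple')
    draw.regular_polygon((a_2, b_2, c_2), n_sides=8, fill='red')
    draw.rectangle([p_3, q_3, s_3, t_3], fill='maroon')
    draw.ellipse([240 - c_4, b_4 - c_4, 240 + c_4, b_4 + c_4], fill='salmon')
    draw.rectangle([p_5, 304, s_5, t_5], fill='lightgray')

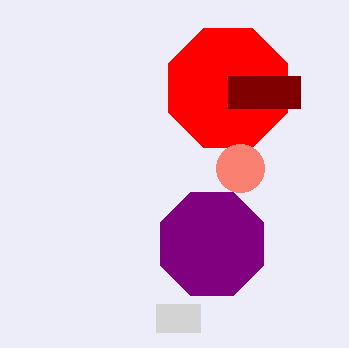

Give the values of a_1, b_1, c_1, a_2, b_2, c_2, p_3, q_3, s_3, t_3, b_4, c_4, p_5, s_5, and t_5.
a_1 = 212; b_1 = 244; c_1 = 56; a_2 = 228; b_2 = 88; c_2 = 64; p_3 = 228; q_3 = 76; s_3 = 300; t_3 = 108; b_4 = 168; c_4 = 24; p_5 = 156; s_5 = 200; t_5 = 332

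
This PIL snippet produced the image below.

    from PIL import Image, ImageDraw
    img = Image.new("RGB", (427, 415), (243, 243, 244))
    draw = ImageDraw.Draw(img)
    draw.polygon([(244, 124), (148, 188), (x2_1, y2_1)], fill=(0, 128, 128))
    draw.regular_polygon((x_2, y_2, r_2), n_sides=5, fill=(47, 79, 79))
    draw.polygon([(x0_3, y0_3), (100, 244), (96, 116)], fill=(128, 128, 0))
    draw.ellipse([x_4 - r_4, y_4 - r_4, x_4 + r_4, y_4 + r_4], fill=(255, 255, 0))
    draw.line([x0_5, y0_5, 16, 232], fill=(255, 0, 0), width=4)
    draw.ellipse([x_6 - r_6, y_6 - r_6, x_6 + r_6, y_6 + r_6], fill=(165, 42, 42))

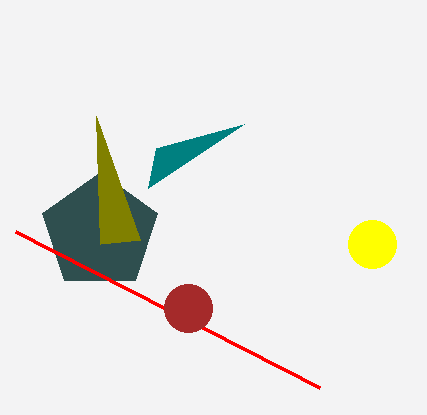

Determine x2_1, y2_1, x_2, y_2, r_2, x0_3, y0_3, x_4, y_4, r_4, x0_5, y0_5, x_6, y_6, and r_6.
x2_1 = 156, y2_1 = 148, x_2 = 100, y_2 = 232, r_2 = 60, x0_3 = 140, y0_3 = 240, x_4 = 372, y_4 = 244, r_4 = 24, x0_5 = 320, y0_5 = 388, x_6 = 188, y_6 = 308, r_6 = 24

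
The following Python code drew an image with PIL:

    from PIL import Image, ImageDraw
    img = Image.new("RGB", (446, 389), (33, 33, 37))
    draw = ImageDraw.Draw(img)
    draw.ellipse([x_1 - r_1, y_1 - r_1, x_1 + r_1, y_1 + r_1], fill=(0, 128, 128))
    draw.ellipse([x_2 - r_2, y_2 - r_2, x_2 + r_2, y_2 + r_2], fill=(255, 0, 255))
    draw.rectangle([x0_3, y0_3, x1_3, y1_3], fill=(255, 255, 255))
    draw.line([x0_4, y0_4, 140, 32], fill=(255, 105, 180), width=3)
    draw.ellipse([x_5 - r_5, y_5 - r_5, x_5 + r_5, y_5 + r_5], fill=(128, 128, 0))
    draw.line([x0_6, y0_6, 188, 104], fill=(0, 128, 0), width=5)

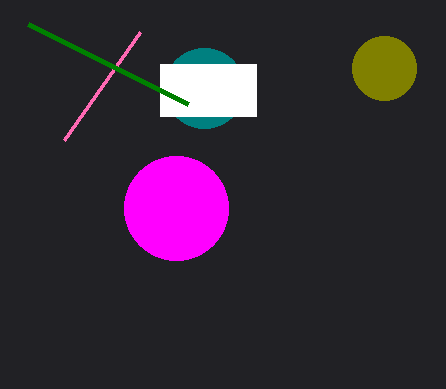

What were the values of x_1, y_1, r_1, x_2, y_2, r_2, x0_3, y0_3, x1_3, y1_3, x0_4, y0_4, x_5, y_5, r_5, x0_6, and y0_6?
x_1 = 204; y_1 = 88; r_1 = 40; x_2 = 176; y_2 = 208; r_2 = 52; x0_3 = 160; y0_3 = 64; x1_3 = 256; y1_3 = 116; x0_4 = 64; y0_4 = 140; x_5 = 384; y_5 = 68; r_5 = 32; x0_6 = 28; y0_6 = 24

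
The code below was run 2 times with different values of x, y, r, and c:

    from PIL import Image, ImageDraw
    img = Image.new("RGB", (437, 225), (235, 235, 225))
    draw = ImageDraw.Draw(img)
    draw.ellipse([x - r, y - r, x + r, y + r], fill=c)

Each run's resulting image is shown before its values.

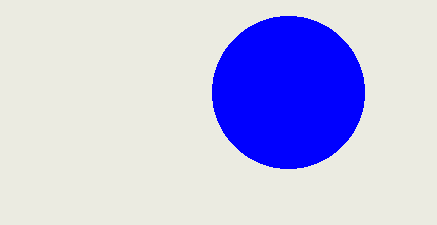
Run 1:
x = 288
y = 92
r = 76
c = 'blue'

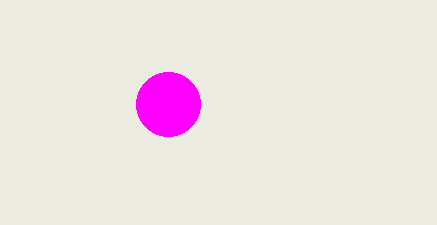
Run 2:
x = 168; y = 104; r = 32; c = 'magenta'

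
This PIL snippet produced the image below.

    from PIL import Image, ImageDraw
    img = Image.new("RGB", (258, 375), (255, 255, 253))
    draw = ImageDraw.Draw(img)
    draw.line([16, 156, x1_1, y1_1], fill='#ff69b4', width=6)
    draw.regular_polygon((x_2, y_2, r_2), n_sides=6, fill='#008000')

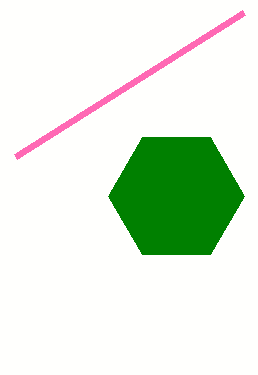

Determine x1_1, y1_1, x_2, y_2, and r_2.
x1_1 = 244, y1_1 = 12, x_2 = 176, y_2 = 196, r_2 = 68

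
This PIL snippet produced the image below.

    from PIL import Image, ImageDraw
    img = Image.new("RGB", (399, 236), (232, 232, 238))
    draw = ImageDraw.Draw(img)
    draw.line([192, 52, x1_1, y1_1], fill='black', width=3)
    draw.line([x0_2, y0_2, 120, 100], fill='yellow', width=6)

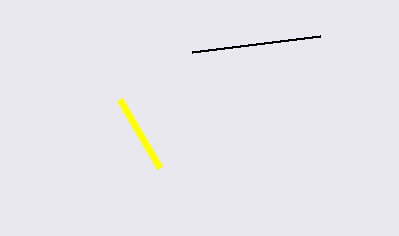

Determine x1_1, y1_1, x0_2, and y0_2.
x1_1 = 320
y1_1 = 36
x0_2 = 160
y0_2 = 168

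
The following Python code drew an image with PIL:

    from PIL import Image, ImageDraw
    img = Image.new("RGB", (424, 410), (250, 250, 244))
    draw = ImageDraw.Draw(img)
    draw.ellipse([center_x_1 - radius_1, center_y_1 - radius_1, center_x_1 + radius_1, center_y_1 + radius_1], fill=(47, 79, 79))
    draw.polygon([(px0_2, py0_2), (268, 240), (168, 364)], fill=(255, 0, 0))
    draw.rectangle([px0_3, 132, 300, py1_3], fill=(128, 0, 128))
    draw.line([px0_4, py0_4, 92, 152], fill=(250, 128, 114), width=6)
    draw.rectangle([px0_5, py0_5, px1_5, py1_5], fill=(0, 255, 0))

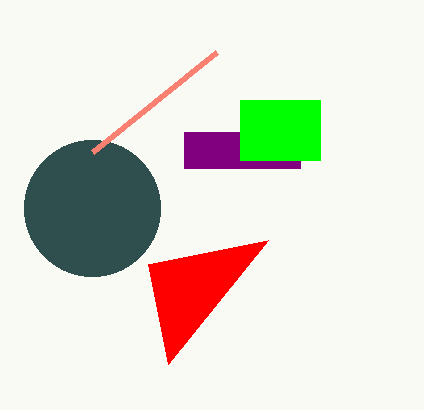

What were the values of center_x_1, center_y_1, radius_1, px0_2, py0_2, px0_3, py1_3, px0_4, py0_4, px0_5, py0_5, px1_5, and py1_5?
center_x_1 = 92
center_y_1 = 208
radius_1 = 68
px0_2 = 148
py0_2 = 264
px0_3 = 184
py1_3 = 168
px0_4 = 216
py0_4 = 52
px0_5 = 240
py0_5 = 100
px1_5 = 320
py1_5 = 160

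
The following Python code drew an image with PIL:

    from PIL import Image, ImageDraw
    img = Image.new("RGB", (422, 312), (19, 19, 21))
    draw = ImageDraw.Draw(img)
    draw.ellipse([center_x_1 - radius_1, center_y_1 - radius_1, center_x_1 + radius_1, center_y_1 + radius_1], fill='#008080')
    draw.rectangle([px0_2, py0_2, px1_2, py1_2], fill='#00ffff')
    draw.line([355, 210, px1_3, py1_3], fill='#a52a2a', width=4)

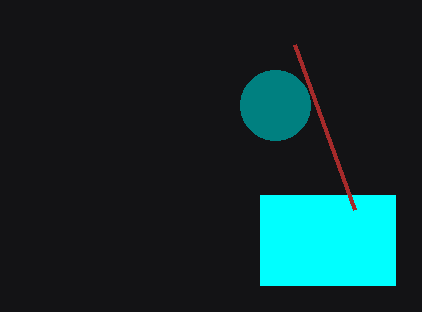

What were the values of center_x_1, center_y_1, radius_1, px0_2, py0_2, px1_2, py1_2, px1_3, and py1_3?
center_x_1 = 275
center_y_1 = 105
radius_1 = 35
px0_2 = 260
py0_2 = 195
px1_2 = 395
py1_2 = 285
px1_3 = 295
py1_3 = 45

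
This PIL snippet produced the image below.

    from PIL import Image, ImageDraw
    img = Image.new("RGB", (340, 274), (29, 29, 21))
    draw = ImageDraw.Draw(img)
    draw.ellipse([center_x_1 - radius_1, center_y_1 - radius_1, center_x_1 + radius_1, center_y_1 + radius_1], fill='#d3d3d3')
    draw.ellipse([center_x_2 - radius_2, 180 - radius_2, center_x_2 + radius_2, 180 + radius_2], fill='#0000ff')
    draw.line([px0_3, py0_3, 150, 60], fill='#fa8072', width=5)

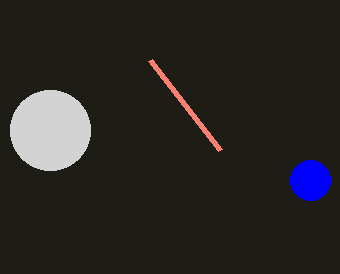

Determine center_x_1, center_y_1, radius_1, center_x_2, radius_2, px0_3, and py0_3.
center_x_1 = 50; center_y_1 = 130; radius_1 = 40; center_x_2 = 310; radius_2 = 20; px0_3 = 220; py0_3 = 150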